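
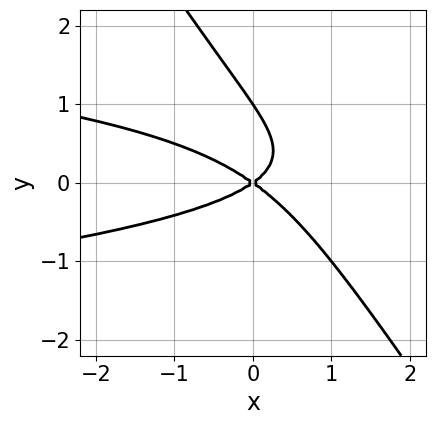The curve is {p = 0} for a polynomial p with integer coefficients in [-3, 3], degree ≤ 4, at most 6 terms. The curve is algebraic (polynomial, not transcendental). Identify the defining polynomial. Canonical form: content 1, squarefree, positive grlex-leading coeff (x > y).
3*x*y^2 + 2*y^3 + x^2 - 2*y^2

1. Degree: no degree-2 curve has this shape, so deg p = 3.
2. From the axis intercepts and sections: the y-axis gridline crossings are at y ∈ {0, 1}; one x-axis crossing is at x = 0.
3. The integer polynomial consistent with all of this is the stated p.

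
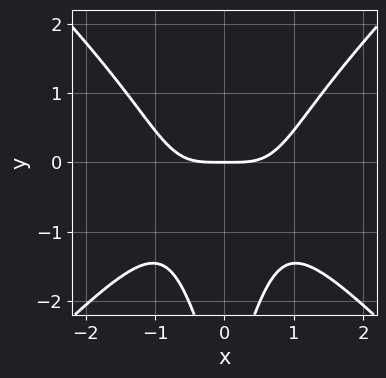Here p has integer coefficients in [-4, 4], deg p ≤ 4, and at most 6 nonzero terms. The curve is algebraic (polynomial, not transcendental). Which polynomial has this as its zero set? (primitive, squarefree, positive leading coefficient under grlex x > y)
(a) Degree: a generic line meets the curve in up to 4 points, so deg p = 4.
(b) Symmetries: mirror symmetry x ↦ −x ⇒ only even powers of x.
(c) Reading off the gridlines: it meets the y-axis at y = 0 (among the integer gridlines); it crosses the x-axis at the gridline x = 0.
(d) Together with the visible shape, these determine p as stated.

2*x^4 - 2*x^2*y^2 - y^2 - 3*y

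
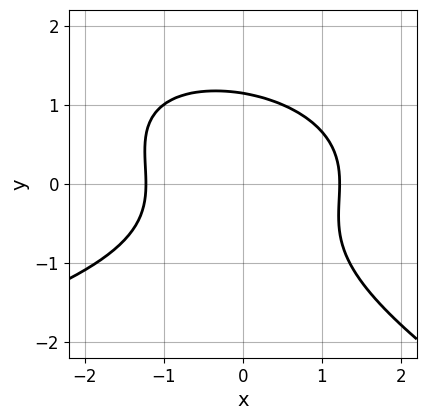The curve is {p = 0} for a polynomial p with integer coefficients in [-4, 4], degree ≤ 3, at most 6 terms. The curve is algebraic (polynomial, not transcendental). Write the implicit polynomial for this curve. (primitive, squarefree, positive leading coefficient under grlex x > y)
x*y^2 + 2*y^3 + 2*x^2 - 3

(a) deg p = 3. The shape is more complex than any degree-2 curve.
(b) Matching integer coefficients to the picture gives p.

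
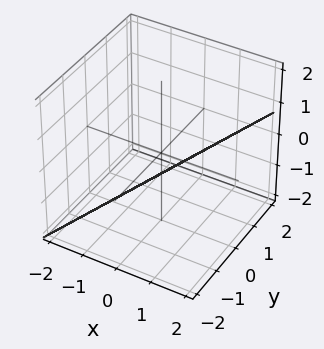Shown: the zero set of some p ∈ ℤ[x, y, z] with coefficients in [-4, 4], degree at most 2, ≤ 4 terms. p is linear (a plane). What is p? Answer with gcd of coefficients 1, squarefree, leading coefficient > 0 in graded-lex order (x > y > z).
First, deg p = 1.
Next, from the axis intercepts and sections: it meets the y-axis at y = -2 (among the integer gridlines).
Finally, fitting integer coefficients to these (and the overall shape) gives p.

3*x - y - 3*z - 2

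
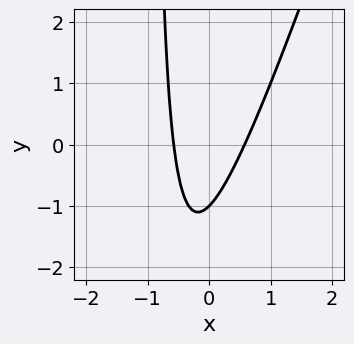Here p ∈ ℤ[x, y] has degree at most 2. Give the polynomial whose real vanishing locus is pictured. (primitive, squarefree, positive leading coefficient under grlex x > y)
1. deg p = 2. A generic line meets the curve in up to 2 points.
2. From the visible intercepts: it meets the y-axis at y = -1 (among the integer gridlines).
3. Together with the visible shape, these determine p as stated.

3*x^2 - x*y - y - 1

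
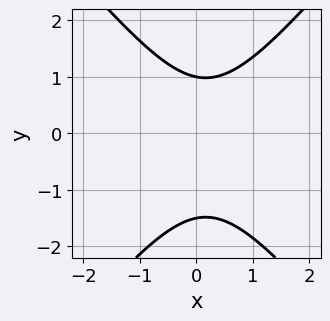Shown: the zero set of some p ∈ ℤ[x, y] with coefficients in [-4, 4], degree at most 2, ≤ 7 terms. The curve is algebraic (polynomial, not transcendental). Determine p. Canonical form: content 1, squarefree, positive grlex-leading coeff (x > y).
1. deg p = 2. The shape is more complex than any degree-1 curve.
2. Observable constraints: one y-axis crossing is at y = 1; no x-intercept at any integer in the box.
3. Solving for integer coefficients yields p as stated.

3*x^2 - 2*y^2 - x - y + 3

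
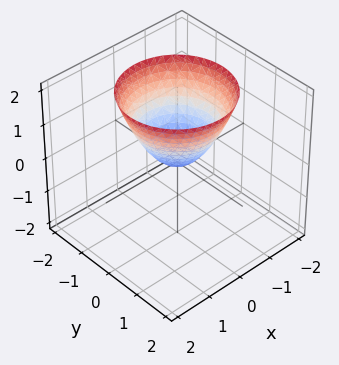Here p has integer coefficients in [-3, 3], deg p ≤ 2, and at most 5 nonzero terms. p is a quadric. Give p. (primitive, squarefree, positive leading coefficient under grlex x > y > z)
Degree: a paraboloid; a quadric, so deg p = 2.
Symmetry: the surface is invariant under rotation about z: p = q(x² + y², z).
Reading off the gridlines: it meets the y-axis at y = 0 (among the integer gridlines); one x-axis crossing is at x = 0.
Solving for integer coefficients yields p as stated.

x^2 + y^2 - z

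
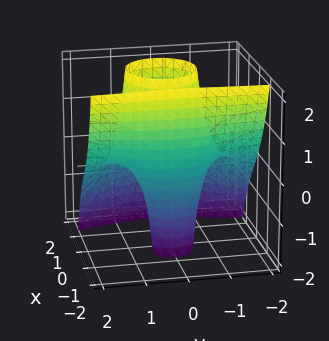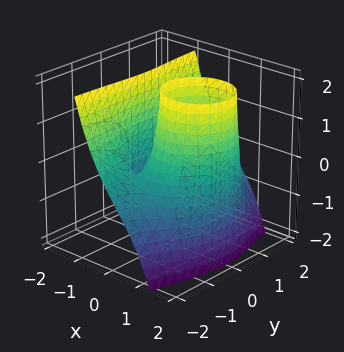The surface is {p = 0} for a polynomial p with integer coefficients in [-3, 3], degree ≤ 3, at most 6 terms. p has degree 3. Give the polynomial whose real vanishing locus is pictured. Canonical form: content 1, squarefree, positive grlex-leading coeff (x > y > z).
First, the degree is 3 — a generic line meets the surface in up to 3 points.
Then, checking where it meets the axes: every point of the y-axis in the box is on the surface; the visible z-axis segment lies entirely on the surface.
Finally, together with the visible shape, these determine p as stated.

2*x^3 + 2*x*y^2 + y^2*z - 2*x^2 - 3*x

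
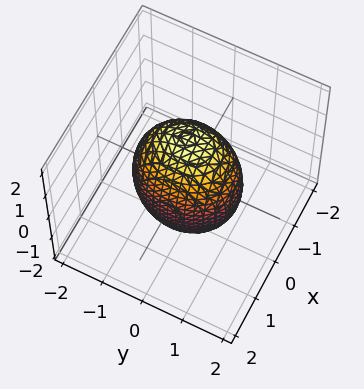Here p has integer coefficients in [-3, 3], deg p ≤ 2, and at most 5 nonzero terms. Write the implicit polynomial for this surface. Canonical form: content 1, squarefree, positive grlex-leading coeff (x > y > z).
1. Degree: bounded and convex; a quadric, so deg p = 2.
2. Symmetries: it's symmetric under y → −y, forcing even powers of y; it's symmetric under x → −x, forcing even powers of x; mirror symmetry z ↦ −z ⇒ only even powers of z.
3. Against the integer gridlines: the x-axis gridline crossings are at x ∈ {-1, 1}.
4. The integer polynomial consistent with all of this is the stated p.

3*x^2 + 2*y^2 + z^2 - 3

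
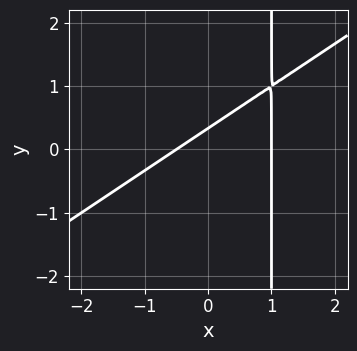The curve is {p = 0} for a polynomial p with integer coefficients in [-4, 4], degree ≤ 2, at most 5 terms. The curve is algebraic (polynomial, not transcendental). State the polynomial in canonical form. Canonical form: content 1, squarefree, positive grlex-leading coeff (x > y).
2*x^2 - 3*x*y - x + 3*y - 1

(a) deg p = 2. A generic line meets the curve in up to 2 points.
(b) From the axis intercepts and sections: it crosses the x-axis at the gridline x = 1.
(c) Fitting integer coefficients to these (and the overall shape) gives p.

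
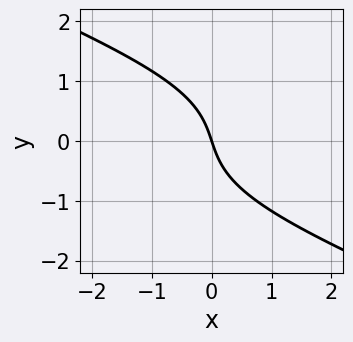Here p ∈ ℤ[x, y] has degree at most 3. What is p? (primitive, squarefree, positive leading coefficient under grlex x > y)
x*y^2 + 2*y^3 + 3*x + y

(a) The degree is 3 — the shape is more complex than any degree-2 curve.
(b) Checking where it meets the axes: it meets the x-axis at x = 0 (among the integer gridlines); it crosses the y-axis at the gridline y = 0.
(c) Solving for integer coefficients yields p as stated.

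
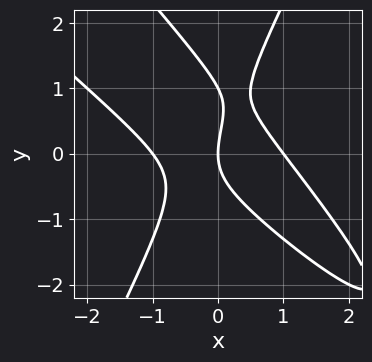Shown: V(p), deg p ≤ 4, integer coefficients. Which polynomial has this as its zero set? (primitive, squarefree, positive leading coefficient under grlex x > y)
deg p = 3.
Against the integer gridlines: among the integer gridlines, it crosses the y-axis at y ∈ {0, 1}; among the integer gridlines, it crosses the x-axis at x ∈ {-1, 0, 1}.
Together with the visible shape, these determine p as stated.

2*x^3 + 3*x^2*y - y^3 + y^2 - 2*x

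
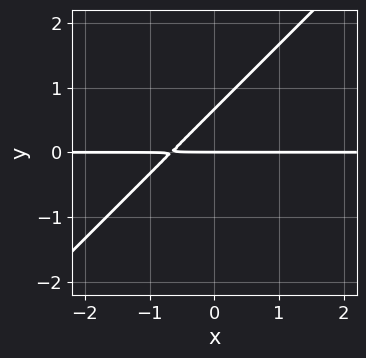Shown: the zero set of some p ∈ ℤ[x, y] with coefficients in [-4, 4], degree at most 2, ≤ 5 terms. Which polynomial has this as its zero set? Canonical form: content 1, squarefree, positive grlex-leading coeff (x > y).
3*x*y - 3*y^2 + 2*y

deg p = 2.
Checking where it meets the axes: the visible x-axis segment lies entirely on the curve; one y-axis crossing is at y = 0.
The integer polynomial consistent with all of this is the stated p.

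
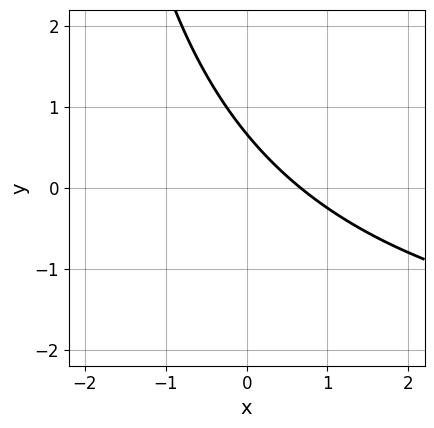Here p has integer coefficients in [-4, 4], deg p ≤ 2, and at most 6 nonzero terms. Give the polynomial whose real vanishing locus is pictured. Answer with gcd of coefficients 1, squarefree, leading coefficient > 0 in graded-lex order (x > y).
x*y + 3*x + 3*y - 2

First, the degree is 2 — a generic line meets the curve in up to 2 points.
Finally, the integer polynomial consistent with all of this is the stated p.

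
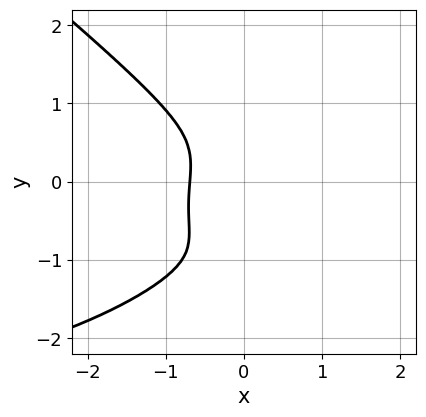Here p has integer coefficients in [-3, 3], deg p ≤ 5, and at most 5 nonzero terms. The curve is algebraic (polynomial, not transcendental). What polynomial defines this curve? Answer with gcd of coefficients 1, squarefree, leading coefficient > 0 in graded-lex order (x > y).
First, degree: a generic line meets the curve in up to 4 points, so deg p = 4.
Then, from the visible intercepts: it misses every integer gridline on the y-axis.
Finally, the integer polynomial consistent with all of this is the stated p.

x^3*y + 2*y^4 + 3*x^3 + 2*y^3 + 1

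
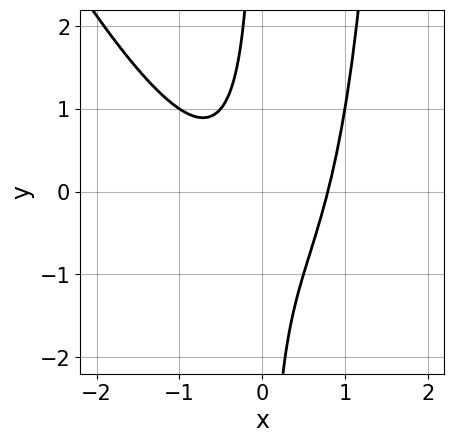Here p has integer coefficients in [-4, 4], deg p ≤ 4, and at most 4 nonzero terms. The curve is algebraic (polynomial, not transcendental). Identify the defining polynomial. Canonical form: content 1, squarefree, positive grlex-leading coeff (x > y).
First, deg p = 3. The shape is more complex than any degree-2 curve.
Next, observable constraints: it misses every integer gridline on the y-axis.
Finally, matching integer coefficients to the picture gives p.

2*x^3 + x^2*y - 2*x*y - 1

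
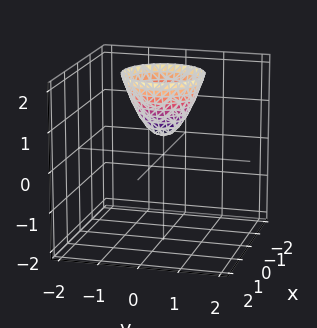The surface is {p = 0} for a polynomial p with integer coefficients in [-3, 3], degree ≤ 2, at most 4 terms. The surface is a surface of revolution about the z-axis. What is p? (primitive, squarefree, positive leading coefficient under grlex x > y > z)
3*x^2 + 3*y^2 - 2*z + 1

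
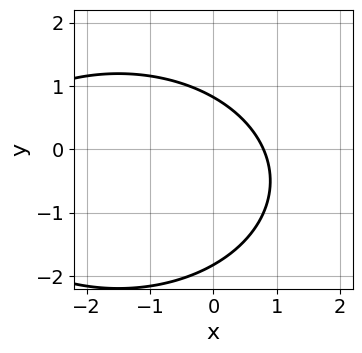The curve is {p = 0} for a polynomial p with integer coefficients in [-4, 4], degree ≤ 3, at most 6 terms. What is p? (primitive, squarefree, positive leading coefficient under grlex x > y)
x^2 + 2*y^2 + 3*x + 2*y - 3

The degree is 2 — a generic line meets the curve in up to 2 points.
Matching integer coefficients to the picture gives p.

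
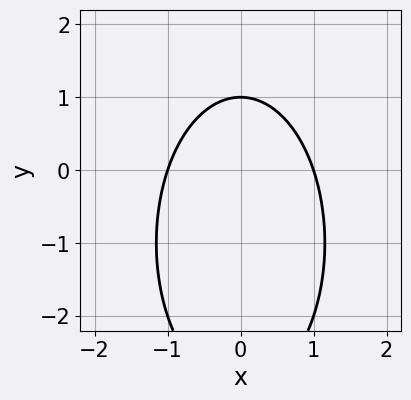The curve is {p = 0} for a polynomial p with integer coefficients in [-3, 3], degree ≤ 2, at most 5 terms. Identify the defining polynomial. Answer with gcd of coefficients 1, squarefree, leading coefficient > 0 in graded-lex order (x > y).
1. Degree: the shape is more complex than any degree-1 curve, so deg p = 2.
2. Symmetries: it's symmetric under x → −x, forcing even powers of x.
3. Reading off the gridlines: it crosses the y-axis at the gridline y = 1; the x-axis gridline crossings are at x ∈ {-1, 1}.
4. Solving for integer coefficients yields p as stated.

3*x^2 + y^2 + 2*y - 3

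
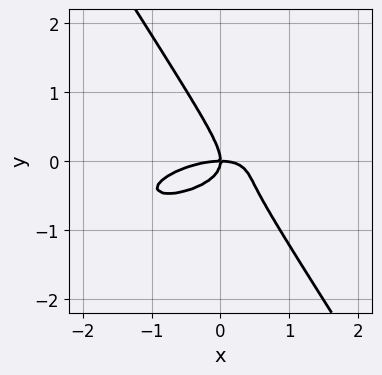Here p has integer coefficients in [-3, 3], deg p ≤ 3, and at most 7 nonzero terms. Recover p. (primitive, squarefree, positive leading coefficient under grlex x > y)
Degree: no degree-2 curve has this shape, so deg p = 3.
From the axis intercepts and sections: one x-axis crossing is at x = 0; it meets the y-axis at y = 0 (among the integer gridlines).
Solving for integer coefficients yields p as stated.

x^3 - 2*x^2*y + 3*x*y^2 + 3*y^3 + 2*x*y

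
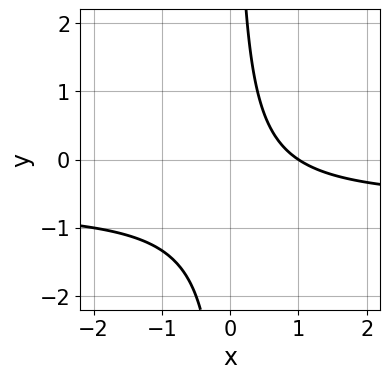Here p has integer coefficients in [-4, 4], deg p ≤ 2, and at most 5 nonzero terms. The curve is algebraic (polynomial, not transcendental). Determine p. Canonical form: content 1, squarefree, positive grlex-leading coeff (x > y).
3*x*y + 2*x - 2

1. Degree: a generic line meets the curve in up to 2 points, so deg p = 2.
2. Against the integer gridlines: it misses every integer gridline on the y-axis; it meets the x-axis at x = 1 (among the integer gridlines).
3. Assembling these constraints gives the stated polynomial.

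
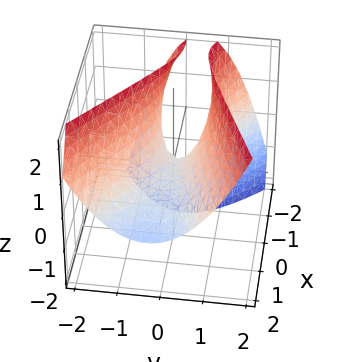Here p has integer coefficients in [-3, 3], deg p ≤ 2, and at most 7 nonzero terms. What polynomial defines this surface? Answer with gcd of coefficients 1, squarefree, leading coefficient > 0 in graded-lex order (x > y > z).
1. Degree: the shape is more complex than any degree-1 surface, so deg p = 2.
2. Observable constraints: it crosses the x-axis at the gridline x = 0; it crosses the y-axis at the gridline y = 0; one z-axis crossing is at z = 0.
3. The integer polynomial consistent with all of this is the stated p.

x^2 - x*y + 2*x*z - 3*y^2 + 2*z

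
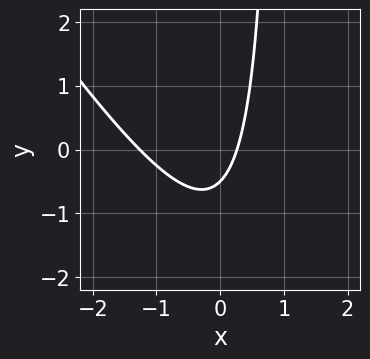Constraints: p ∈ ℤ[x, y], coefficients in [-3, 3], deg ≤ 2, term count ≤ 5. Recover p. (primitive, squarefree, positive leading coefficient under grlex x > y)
First, degree: the shape is more complex than any degree-1 curve, so deg p = 2.
Finally, putting this together gives p.

3*x^2 + 2*x*y + 3*x - 2*y - 1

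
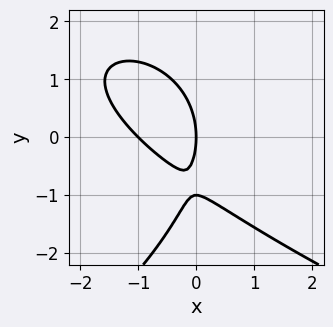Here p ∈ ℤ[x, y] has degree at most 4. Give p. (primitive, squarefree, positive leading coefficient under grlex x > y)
1. deg p = 3. A generic line meets the curve in up to 3 points.
2. Against the integer gridlines: the y-axis gridline crossings are at y ∈ {-1, 0}; the x-axis gridline crossings are at x ∈ {-1, 0}.
3. Assembling these constraints gives the stated polynomial.

y^3 + 3*x^2 + 3*x*y + y^2 + 3*x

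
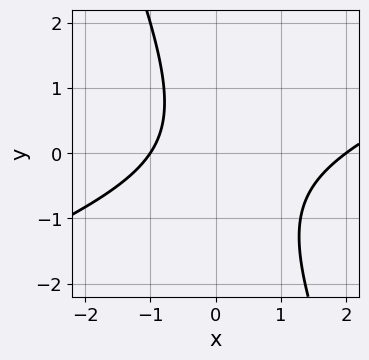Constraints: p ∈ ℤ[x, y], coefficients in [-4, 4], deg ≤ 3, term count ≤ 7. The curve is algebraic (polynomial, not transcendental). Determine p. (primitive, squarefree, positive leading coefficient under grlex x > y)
x^2 - 2*x*y - y^2 - x - 2

(a) The degree is 2 — no degree-1 curve has this shape.
(b) Against the integer gridlines: no y-intercept at any integer in the box; the x-axis gridline crossings are at x ∈ {-1, 2}.
(c) Assembling these constraints gives the stated polynomial.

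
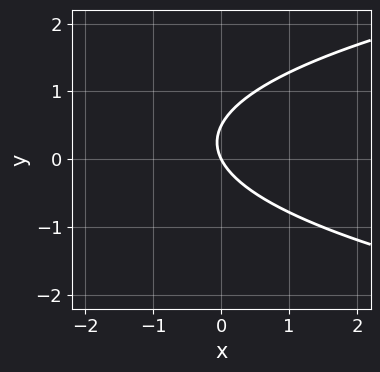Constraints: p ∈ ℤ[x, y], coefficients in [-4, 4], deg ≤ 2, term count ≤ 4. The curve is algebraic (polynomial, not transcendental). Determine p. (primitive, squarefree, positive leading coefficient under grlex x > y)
(a) The degree is 2 — the shape is more complex than any degree-1 curve.
(b) Against the integer gridlines: one x-axis crossing is at x = 0; one y-axis crossing is at y = 0.
(c) Putting this together gives p.

2*y^2 - 2*x - y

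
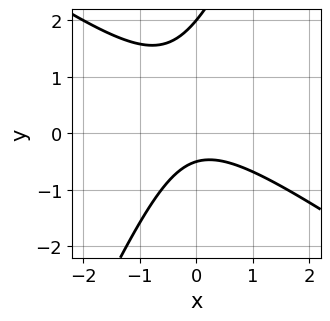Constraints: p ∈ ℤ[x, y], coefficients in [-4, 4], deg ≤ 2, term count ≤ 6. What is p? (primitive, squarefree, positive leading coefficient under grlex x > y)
1. Degree: the shape is more complex than any degree-1 curve, so deg p = 2.
2. Checking where it meets the axes: it crosses the y-axis at the gridline y = 2; no x-intercept at any integer in the box.
3. Putting this together gives p.

3*x^2 + 3*x*y - 2*y^2 + 3*y + 2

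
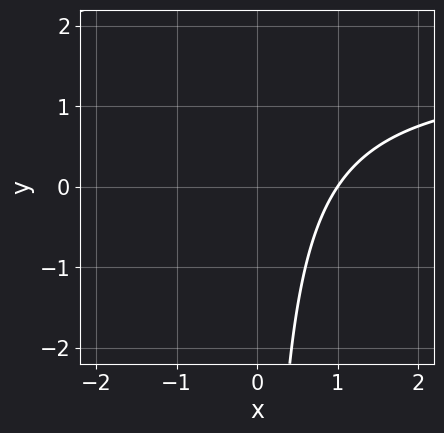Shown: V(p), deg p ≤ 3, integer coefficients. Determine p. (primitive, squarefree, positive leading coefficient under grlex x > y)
1. The degree is 2 — no degree-1 curve has this shape.
2. From the visible intercepts: the curve avoids every integer y-axis point in the box; it crosses the x-axis at the gridline x = 1.
3. These observations pin down the coefficients.

2*x*y - 3*x + 3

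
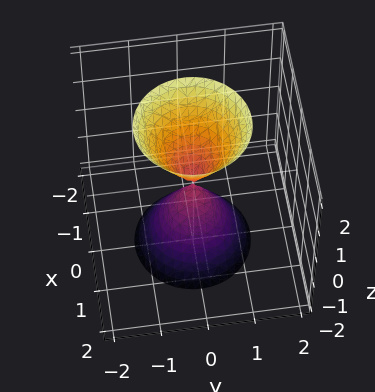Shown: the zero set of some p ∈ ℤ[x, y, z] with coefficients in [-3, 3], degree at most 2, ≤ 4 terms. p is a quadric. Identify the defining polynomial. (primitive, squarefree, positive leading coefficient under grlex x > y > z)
3*x^2 + 3*y^2 - z^2

(a) I count 2 distinct pieces. Treating them together as one polynomial.
(b) deg p = 2. A double cone through the origin; a quadric.
(c) Symmetries: mirror symmetry z ↦ −z ⇒ only even powers of z; every cross-section ⟂ z is a circle, so x, y appear only via x² + y².
(d) From the axis intercepts and sections: it meets the x-axis at x = 0 (among the integer gridlines); it crosses the y-axis at the gridline y = 0; a circular section at z = -2 has radius between 1 and 2; it meets the z-axis at z = 0 (among the integer gridlines).
(e) Putting this together gives p.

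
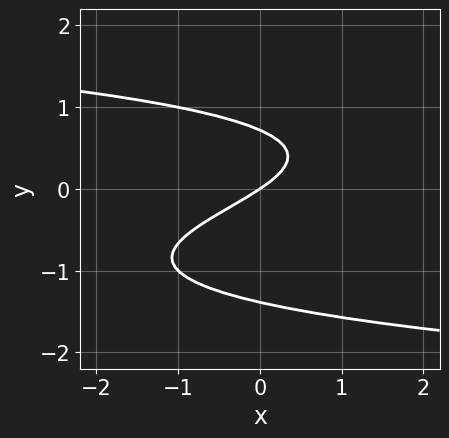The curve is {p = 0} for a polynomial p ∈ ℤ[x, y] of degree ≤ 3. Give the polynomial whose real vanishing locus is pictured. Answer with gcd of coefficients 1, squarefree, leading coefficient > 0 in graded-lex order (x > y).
First, degree: the shape is more complex than any degree-2 curve, so deg p = 3.
Then, checking where it meets the axes: one x-axis crossing is at x = 0; it meets the y-axis at y = 0 (among the integer gridlines).
Finally, matching integer coefficients to the picture gives p.

3*y^3 + 2*y^2 + 2*x - 3*y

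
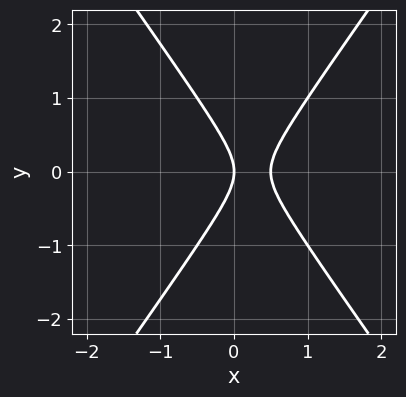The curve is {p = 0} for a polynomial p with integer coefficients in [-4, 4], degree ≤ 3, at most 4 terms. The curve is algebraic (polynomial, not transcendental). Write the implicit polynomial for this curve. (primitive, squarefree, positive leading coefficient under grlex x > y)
2*x^2 - y^2 - x

The degree is 2 — no degree-1 curve has this shape.
Symmetries: the y ↦ −y reflection is a symmetry, so y appears only in even powers.
Observable constraints: one y-axis crossing is at y = 0; it meets the x-axis at x = 0 (among the integer gridlines).
Solving for integer coefficients yields p as stated.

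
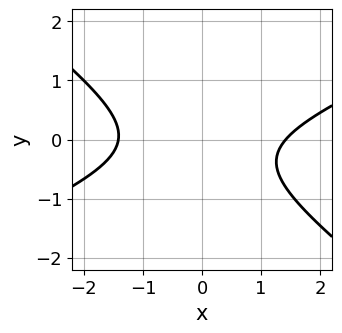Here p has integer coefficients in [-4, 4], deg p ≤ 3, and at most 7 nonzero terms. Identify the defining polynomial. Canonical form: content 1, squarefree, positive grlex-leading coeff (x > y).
1. Degree: no degree-1 curve has this shape, so deg p = 2.
2. From the axis intercepts and sections: it misses every integer gridline on the y-axis.
3. Assembling these constraints gives the stated polynomial.

x^2 - x*y - 3*y^2 - y - 2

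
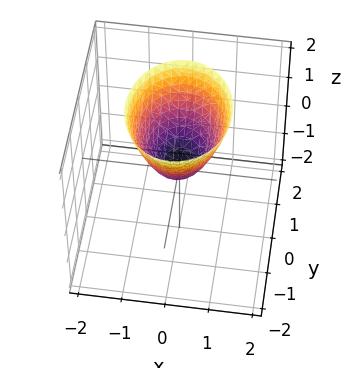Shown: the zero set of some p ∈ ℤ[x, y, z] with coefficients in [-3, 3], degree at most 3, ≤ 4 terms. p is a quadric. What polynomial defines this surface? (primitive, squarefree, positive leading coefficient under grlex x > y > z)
3*x^2 + 2*y^2 - 2*z

1. Degree: a single bowl opening along one axis; a quadric, so deg p = 2.
2. Symmetries: the y ↦ −y reflection is a symmetry, so y appears only in even powers; mirror symmetry x ↦ −x ⇒ only even powers of x.
3. Checking where it meets the axes: it meets the z-axis at z = 0 (among the integer gridlines); one x-axis crossing is at x = 0; one y-axis crossing is at y = 0.
4. These observations pin down the coefficients.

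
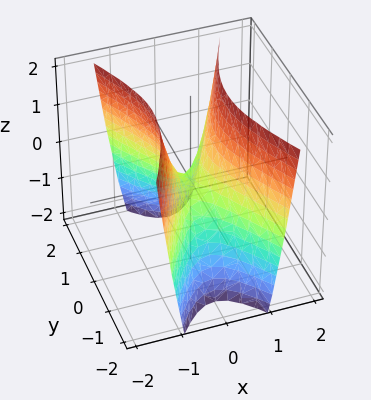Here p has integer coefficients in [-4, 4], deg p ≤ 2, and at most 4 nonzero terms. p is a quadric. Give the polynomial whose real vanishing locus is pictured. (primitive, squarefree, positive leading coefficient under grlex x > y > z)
Degree: a hyperbolic paraboloid; a quadric, so deg p = 2.
Symmetries: the x ↦ −x reflection is a symmetry, so x appears only in even powers; mirror symmetry y ↦ −y ⇒ only even powers of y.
Against the integer gridlines: it crosses the z-axis at the gridline z = 0; it crosses the x-axis at the gridline x = 0; it crosses the y-axis at the gridline y = 0.
Solving for integer coefficients yields p as stated.

3*x^2 - y^2 - z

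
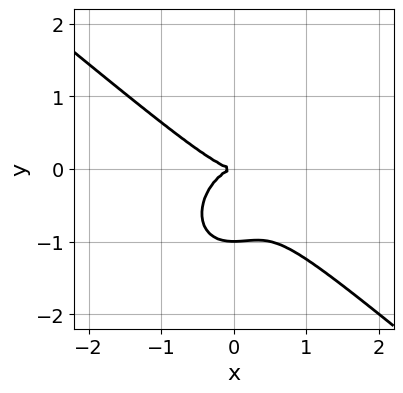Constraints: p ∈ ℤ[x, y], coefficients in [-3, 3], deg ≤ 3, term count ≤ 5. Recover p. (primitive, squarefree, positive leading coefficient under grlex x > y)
1. Degree: no degree-2 curve has this shape, so deg p = 3.
2. Reading off the gridlines: it crosses the x-axis at the gridline x = 0; the y-axis gridline crossings are at y ∈ {-1, 0}.
3. Fitting integer coefficients to these (and the overall shape) gives p.

2*x^3 + x^2*y + 2*y^3 + 2*y^2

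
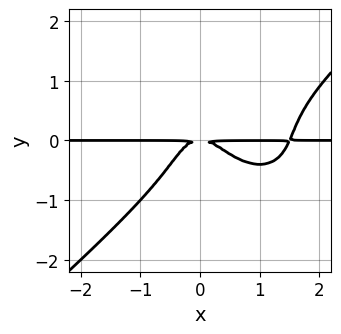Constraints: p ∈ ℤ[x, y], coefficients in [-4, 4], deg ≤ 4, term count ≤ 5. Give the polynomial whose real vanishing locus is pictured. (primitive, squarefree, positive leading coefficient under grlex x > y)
1. Degree: the shape is more complex than any degree-3 curve, so deg p = 4.
2. From the axis intercepts and sections: every point of the x-axis in the box is on the curve.
3. Together with the visible shape, these determine p as stated.

2*x^3*y - 3*y^4 - 3*x^2*y - 2*y^2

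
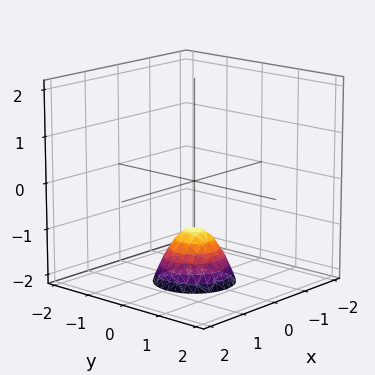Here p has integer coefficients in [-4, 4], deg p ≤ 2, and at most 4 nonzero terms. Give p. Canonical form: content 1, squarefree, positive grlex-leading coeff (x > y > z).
(a) deg p = 2. A generic line meets the surface in up to 2 points.
(b) Symmetry: the z-axis is an axis of rotation, so x and y enter only as x² + y².
(c) Against the integer gridlines: no y-intercept at any integer in the box; it crosses the z-axis at the gridline z = -1.
(d) Fitting integer coefficients to these (and the overall shape) gives p.

3*x^2 + 3*y^2 + 2*z + 2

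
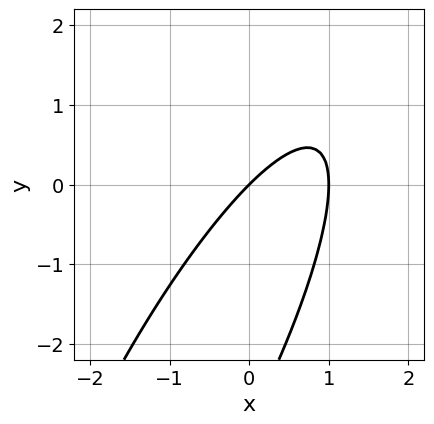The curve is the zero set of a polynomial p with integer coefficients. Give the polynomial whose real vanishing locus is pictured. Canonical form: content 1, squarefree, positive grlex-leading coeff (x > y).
1. Degree: no degree-1 curve has this shape, so deg p = 2.
2. From the visible intercepts: among the integer gridlines, it crosses the x-axis at x ∈ {0, 1}; one y-axis crossing is at y = 0.
3. Putting this together gives p.

3*x^2 - 3*x*y + y^2 - 3*x + 3*y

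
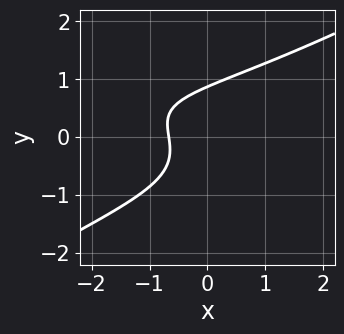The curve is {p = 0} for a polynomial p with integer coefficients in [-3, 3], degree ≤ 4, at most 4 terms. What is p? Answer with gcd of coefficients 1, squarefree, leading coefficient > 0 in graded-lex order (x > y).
x^2*y - 3*y^3 + 3*x + 2

(a) Degree: a generic line meets the curve in up to 3 points, so deg p = 3.
(b) Solving for integer coefficients yields p as stated.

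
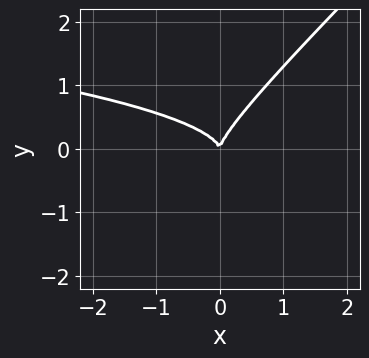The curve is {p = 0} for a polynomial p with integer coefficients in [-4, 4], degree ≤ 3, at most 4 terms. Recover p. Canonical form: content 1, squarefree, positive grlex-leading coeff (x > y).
deg p = 3. The shape is more complex than any degree-2 curve.
Reading off the gridlines: it meets the y-axis at y = 0 (among the integer gridlines); it crosses the x-axis at the gridline x = 0.
The integer polynomial consistent with all of this is the stated p.

2*x*y^2 - 2*y^3 + x^2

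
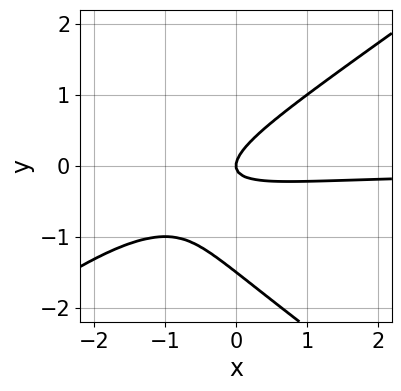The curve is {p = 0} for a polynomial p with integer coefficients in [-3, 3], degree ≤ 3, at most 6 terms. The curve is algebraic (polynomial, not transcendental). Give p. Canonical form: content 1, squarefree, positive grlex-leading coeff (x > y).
x^2*y - 2*y^3 + 3*x*y - 3*y^2 + x

1. deg p = 3. The shape is more complex than any degree-2 curve.
2. Observable constraints: it meets the y-axis at y = 0 (among the integer gridlines); one x-axis crossing is at x = 0.
3. Solving for integer coefficients yields p as stated.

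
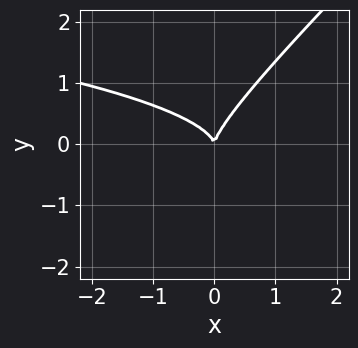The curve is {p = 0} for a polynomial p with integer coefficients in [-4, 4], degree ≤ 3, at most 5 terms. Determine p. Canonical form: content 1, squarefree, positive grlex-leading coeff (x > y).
(a) The degree is 3 — no degree-2 curve has this shape.
(b) Checking where it meets the axes: it meets the y-axis at y = 0 (among the integer gridlines); one x-axis crossing is at x = 0.
(c) Matching integer coefficients to the picture gives p.

3*x*y^2 - 3*y^3 + 2*x^2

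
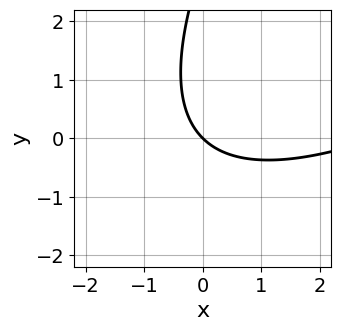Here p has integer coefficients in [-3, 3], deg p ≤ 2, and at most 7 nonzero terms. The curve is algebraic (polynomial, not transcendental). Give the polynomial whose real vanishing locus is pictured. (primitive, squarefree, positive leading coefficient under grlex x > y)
Degree: no degree-1 curve has this shape, so deg p = 2.
Observable constraints: one x-axis crossing is at x = 0; one y-axis crossing is at y = 0.
Putting this together gives p.

x^2 - 2*x*y + y^2 - 3*x - 3*y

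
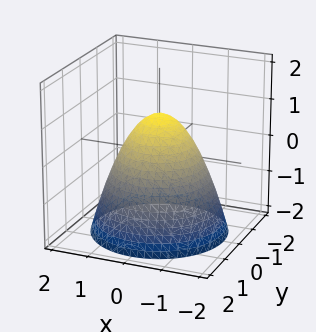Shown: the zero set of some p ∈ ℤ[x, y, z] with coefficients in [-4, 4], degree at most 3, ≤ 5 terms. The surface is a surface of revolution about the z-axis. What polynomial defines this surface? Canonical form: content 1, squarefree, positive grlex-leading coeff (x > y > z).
First, the degree is 2 — the shape is more complex than any degree-1 surface.
Next, symmetries: rotational symmetry about the z-axis ⇒ p depends on x, y only through x² + y².
Then, checking where it meets the axes: one z-axis crossing is at z = 1; the y-axis gridline crossings are at y ∈ {-1, 1}; a circular section at z = 0 has radius exactly 1; among the integer gridlines, it crosses the x-axis at x ∈ {-1, 1}.
Finally, matching integer coefficients to the picture gives p.

x^2 + y^2 + z - 1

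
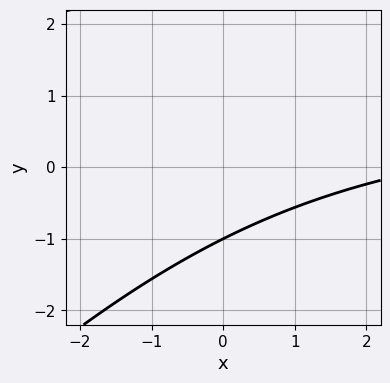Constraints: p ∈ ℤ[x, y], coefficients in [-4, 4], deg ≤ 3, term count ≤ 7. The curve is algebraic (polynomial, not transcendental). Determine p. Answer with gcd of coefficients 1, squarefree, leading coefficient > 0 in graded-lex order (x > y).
x*y - y^2 - x + 2*y + 3

1. deg p = 2. The shape is more complex than any degree-1 curve.
2. Against the integer gridlines: it meets the y-axis at y = -1 (among the integer gridlines); it misses every integer gridline on the x-axis.
3. These observations pin down the coefficients.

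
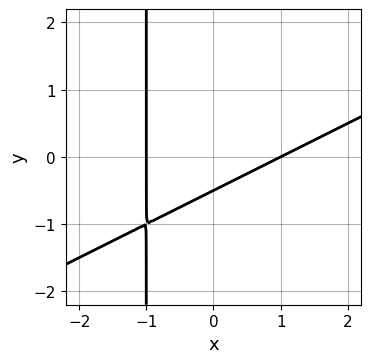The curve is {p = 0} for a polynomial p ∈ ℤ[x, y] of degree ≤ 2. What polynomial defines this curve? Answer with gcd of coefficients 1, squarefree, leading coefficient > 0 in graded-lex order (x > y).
x^2 - 2*x*y - 2*y - 1

(a) Degree: a generic line meets the curve in up to 2 points, so deg p = 2.
(b) Against the integer gridlines: among the integer gridlines, it crosses the x-axis at x ∈ {-1, 1}.
(c) Matching integer coefficients to the picture gives p.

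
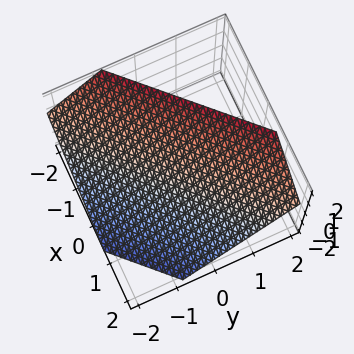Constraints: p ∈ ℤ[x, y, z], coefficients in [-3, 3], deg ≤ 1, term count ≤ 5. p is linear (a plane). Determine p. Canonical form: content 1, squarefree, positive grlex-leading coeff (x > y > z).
(a) Degree: the surface is flat (a plane), so deg p = 1.
(b) Matching integer coefficients to the picture gives p.

3*x - 3*y + 3*z - 2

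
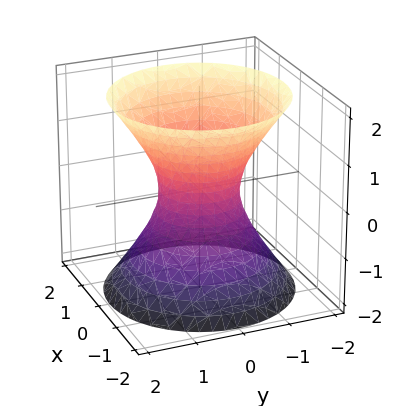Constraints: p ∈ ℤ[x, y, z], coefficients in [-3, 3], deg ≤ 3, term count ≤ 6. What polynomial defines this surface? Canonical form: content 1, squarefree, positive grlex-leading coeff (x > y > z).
First, deg p = 2.
Then, symmetries: it's symmetric under z → −z, forcing even powers of z; the surface is invariant under rotation about z: p = q(x² + y², z).
Then, checking where it meets the axes: the surface avoids every integer z-axis point in the box; a circular section at z = 2 has radius between 1 and 2.
Finally, assembling these constraints gives the stated polynomial.

3*x^2 + 3*y^2 - 2*z^2 - 2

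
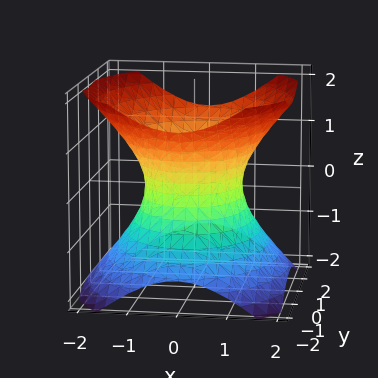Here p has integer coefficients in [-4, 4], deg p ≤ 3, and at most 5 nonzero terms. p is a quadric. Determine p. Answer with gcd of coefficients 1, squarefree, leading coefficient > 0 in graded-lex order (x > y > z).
3*x^2 + 2*y^2 - 3*z^2 - 3

First, deg p = 2. An hourglass — one-sheet hyperboloid; a quadric.
Next, symmetries: mirror symmetry z ↦ −z ⇒ only even powers of z; the y ↦ −y reflection is a symmetry, so y appears only in even powers; mirror symmetry x ↦ −x ⇒ only even powers of x.
Then, against the integer gridlines: it misses every integer gridline on the z-axis; among the integer gridlines, it crosses the x-axis at x ∈ {-1, 1}.
Finally, these observations pin down the coefficients.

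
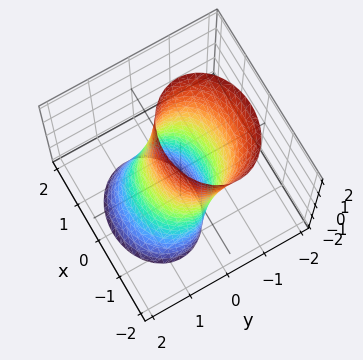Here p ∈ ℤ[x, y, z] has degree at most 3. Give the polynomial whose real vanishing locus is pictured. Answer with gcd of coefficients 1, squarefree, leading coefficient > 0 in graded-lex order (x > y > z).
2*x^2 + 3*y^2 + 2*y*z - 2

First, the degree is 2 — a generic line meets the surface in up to 2 points.
Then, from the visible intercepts: no z-intercept at any integer in the box; the x-axis gridline crossings are at x ∈ {-1, 1}.
Finally, fitting integer coefficients to these (and the overall shape) gives p.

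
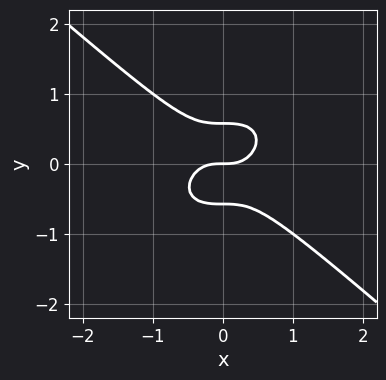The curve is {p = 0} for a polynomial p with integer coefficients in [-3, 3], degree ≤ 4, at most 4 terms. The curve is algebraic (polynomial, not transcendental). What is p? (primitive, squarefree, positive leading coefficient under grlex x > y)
deg p = 3. The shape is more complex than any degree-2 curve.
Observable constraints: it crosses the x-axis at the gridline x = 0; it meets the y-axis at y = 0 (among the integer gridlines).
Together with the visible shape, these determine p as stated.

2*x^3 + 3*y^3 - y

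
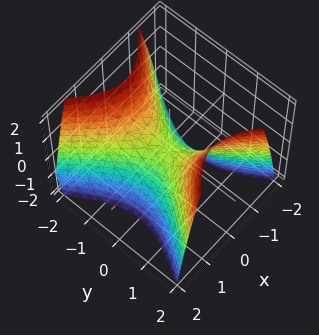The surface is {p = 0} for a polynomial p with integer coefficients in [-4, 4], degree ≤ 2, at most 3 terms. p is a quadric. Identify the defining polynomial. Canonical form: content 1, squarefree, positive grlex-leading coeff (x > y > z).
1. deg p = 2. A saddle surface; a quadric.
2. Symmetries: the x ↦ −x reflection is a symmetry, so x appears only in even powers; the y ↦ −y reflection is a symmetry, so y appears only in even powers.
3. Checking where it meets the axes: one x-axis crossing is at x = 0; it crosses the y-axis at the gridline y = 0.
4. These observations pin down the coefficients.

3*x^2 - 2*y^2 + 2*z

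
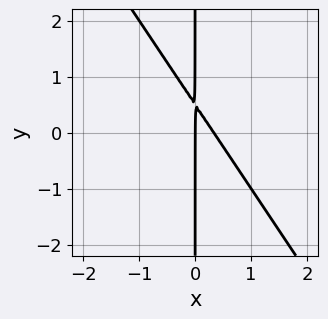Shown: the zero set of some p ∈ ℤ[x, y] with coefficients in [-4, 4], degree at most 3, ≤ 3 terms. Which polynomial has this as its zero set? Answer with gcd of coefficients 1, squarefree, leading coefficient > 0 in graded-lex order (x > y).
First, the degree is 2 — the shape is more complex than any degree-1 curve.
Then, observable constraints: every point of the y-axis in the box is on the curve; one x-axis crossing is at x = 0.
Finally, putting this together gives p.

3*x^2 + 2*x*y - x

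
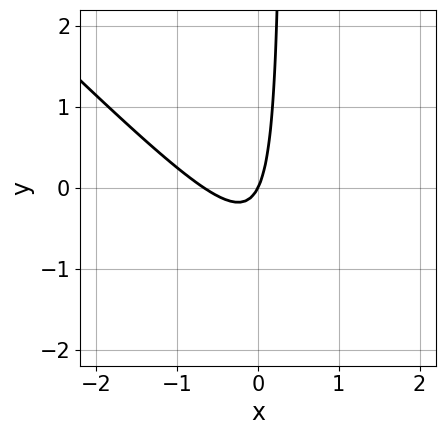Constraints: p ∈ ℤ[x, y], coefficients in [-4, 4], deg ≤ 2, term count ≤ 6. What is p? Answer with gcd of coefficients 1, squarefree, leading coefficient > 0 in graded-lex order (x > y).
3*x^2 + 3*x*y + 2*x - y

deg p = 2. The shape is more complex than any degree-1 curve.
From the axis intercepts and sections: it crosses the y-axis at the gridline y = 0; it crosses the x-axis at the gridline x = 0.
Assembling these constraints gives the stated polynomial.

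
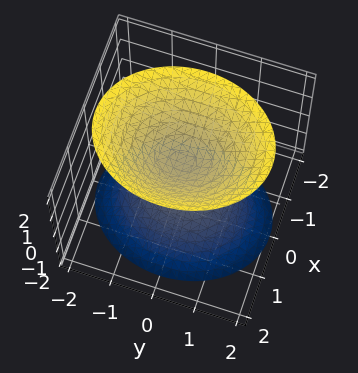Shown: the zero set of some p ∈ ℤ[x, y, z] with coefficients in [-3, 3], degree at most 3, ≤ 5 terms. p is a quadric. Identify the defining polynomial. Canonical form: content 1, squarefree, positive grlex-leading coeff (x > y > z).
The picture has 2 separate pieces.
Degree: two separate bowl-shaped sheets opening away from each other; a quadric, so deg p = 2.
Symmetries: the x ↦ −x reflection is a symmetry, so x appears only in even powers; the y ↦ −y reflection is a symmetry, so y appears only in even powers; mirror symmetry z ↦ −z ⇒ only even powers of z.
From the visible intercepts: it misses every integer gridline on the x-axis; it misses every integer gridline on the y-axis.
Putting this together gives p.

3*x^2 + 2*y^2 - 2*z^2 + 1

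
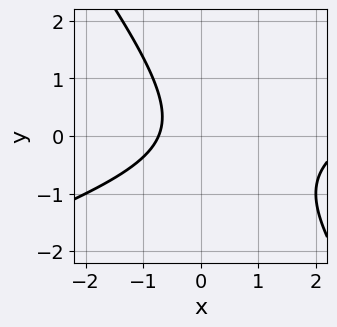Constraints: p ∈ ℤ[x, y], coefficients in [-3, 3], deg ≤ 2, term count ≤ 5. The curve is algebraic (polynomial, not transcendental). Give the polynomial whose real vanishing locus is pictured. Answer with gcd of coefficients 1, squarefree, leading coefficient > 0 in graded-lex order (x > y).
1. deg p = 2.
2. Checking where it meets the axes: it misses every integer gridline on the y-axis.
3. Fitting integer coefficients to these (and the overall shape) gives p.

x^2 - 2*x*y - 2*y^2 - 2*x - 2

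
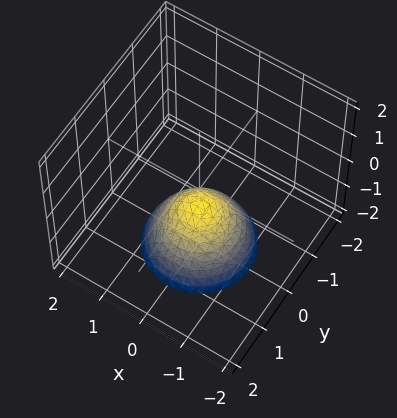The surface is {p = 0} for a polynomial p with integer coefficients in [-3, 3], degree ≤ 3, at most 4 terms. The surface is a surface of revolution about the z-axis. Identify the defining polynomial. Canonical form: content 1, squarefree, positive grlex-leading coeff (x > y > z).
3*x^2 + 3*y^2 + 3*z + 2

1. Degree: a generic line meets the surface in up to 2 points, so deg p = 2.
2. Symmetries: every cross-section ⟂ z is a circle, so x, y appear only via x² + y².
3. From the visible intercepts: no x-intercept at any integer in the box; it misses every integer gridline on the y-axis.
4. Together with the visible shape, these determine p as stated.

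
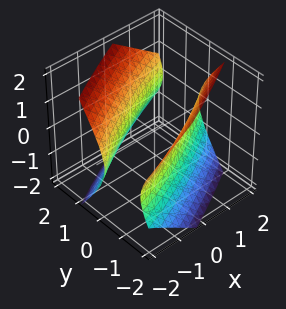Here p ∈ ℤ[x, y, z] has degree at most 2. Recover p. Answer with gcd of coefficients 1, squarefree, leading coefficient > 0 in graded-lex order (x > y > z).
(a) I count 2 distinct pieces. They look like related sheets of one shape, so recover p as a whole.
(b) The degree is 2 — no degree-1 surface has this shape.
(c) Reading off the gridlines: the surface avoids every integer z-axis point in the box; among the integer gridlines, it crosses the y-axis at y ∈ {-1, 1}.
(d) Matching integer coefficients to the picture gives p.

x^2 - 3*x*y + 3*y^2 - 2*z^2 - 3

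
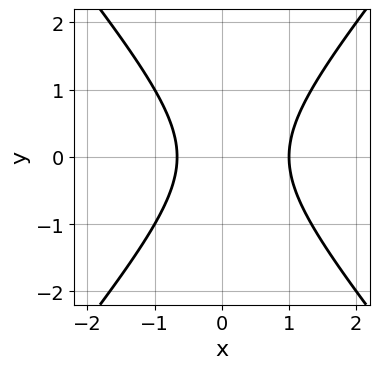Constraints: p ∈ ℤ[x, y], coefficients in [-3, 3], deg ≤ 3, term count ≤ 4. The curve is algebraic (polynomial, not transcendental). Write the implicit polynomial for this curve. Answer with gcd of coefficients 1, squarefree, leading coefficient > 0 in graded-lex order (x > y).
1. The degree is 2 — the shape is more complex than any degree-1 curve.
2. Symmetries: it's symmetric under y → −y, forcing even powers of y.
3. Observable constraints: it meets the x-axis at x = 1 (among the integer gridlines); no y-intercept at any integer in the box.
4. Solving for integer coefficients yields p as stated.

3*x^2 - 2*y^2 - x - 2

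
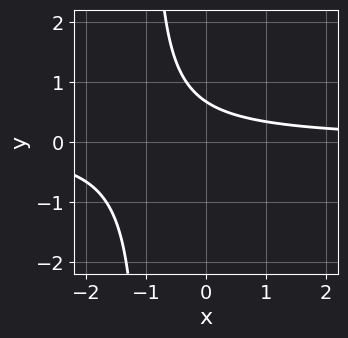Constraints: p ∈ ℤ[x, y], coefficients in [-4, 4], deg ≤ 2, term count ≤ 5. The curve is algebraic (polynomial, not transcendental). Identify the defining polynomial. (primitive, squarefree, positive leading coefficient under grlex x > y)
1. Degree: no degree-1 curve has this shape, so deg p = 2.
2. Checking where it meets the axes: the curve avoids every integer x-axis point in the box.
3. Together with the visible shape, these determine p as stated.

3*x*y + 3*y - 2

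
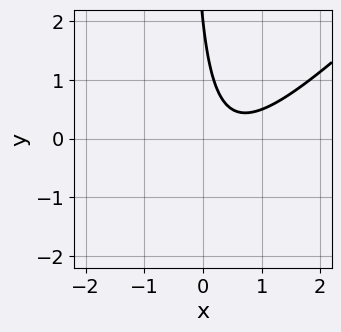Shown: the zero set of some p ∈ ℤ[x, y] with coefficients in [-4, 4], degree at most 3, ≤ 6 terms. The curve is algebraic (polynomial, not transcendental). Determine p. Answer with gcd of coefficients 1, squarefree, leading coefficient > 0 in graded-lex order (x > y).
3*x^2 - 3*x*y - 3*x - y + 2

(a) The degree is 2 — a generic line meets the curve in up to 2 points.
(b) Against the integer gridlines: the curve avoids every integer x-axis point in the box; it meets the y-axis at y = 2 (among the integer gridlines).
(c) These observations pin down the coefficients.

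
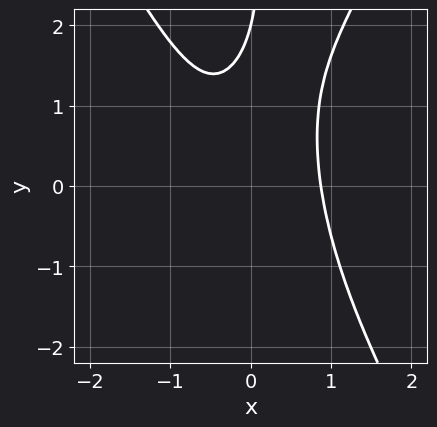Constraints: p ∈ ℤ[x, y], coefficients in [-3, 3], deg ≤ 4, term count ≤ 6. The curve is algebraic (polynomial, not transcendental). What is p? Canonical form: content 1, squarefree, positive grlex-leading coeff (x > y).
3*x^3 - x*y^2 + y - 2

(a) The degree is 3 — the shape is more complex than any degree-2 curve.
(b) Reading off the gridlines: one y-axis crossing is at y = 2.
(c) Assembling these constraints gives the stated polynomial.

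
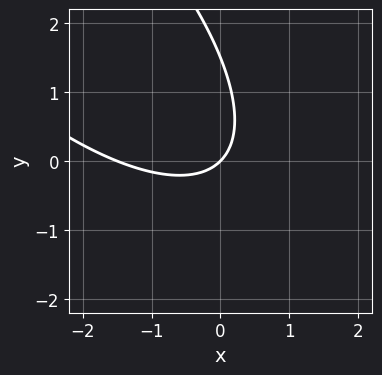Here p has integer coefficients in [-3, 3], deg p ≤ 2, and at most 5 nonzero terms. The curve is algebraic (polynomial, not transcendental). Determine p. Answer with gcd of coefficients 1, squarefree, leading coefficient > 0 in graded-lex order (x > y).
First, the degree is 2 — a generic line meets the curve in up to 2 points.
Next, from the axis intercepts and sections: it crosses the x-axis at the gridline x = 0; it crosses the y-axis at the gridline y = 0.
Finally, together with the visible shape, these determine p as stated.

2*x^2 + 3*x*y + 2*y^2 + 3*x - 3*y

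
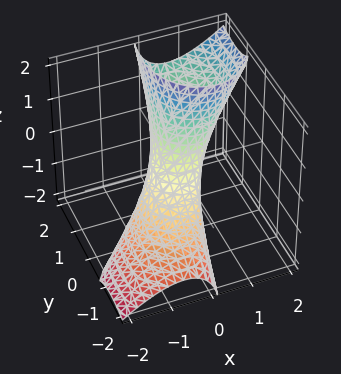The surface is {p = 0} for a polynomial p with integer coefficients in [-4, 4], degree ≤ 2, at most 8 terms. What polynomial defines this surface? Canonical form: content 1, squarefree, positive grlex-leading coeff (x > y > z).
3*x^2 - 3*x*z + 2*y^2 - 3*y*z + z^2 - 1

(a) The degree is 2 — the shape is more complex than any degree-1 surface.
(b) Observable constraints: the z-axis gridline crossings are at z ∈ {-1, 1}.
(c) The integer polynomial consistent with all of this is the stated p.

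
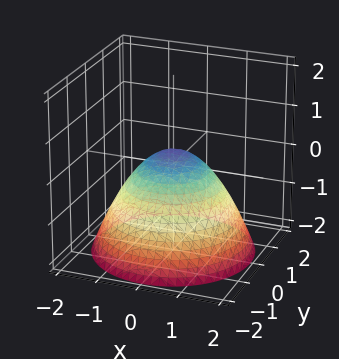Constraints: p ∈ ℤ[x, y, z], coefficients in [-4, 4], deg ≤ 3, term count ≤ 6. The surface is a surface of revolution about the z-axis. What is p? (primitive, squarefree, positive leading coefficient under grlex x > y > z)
First, the degree is 2 — the shape is more complex than any degree-1 surface.
Then, by symmetry, the z-axis is an axis of rotation, so x and y enter only as x² + y².
Then, against the integer gridlines: a circular section at z = 0 has radius between 0 and 1.
Finally, fitting integer coefficients to these (and the overall shape) gives p.

2*x^2 + 2*y^2 + 3*z - 1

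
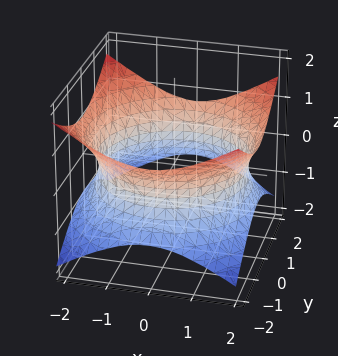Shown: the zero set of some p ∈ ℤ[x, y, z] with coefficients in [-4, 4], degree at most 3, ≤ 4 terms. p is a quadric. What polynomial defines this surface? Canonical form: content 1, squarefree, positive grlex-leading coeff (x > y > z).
x^2 + y^2 - 2*z^2 - 3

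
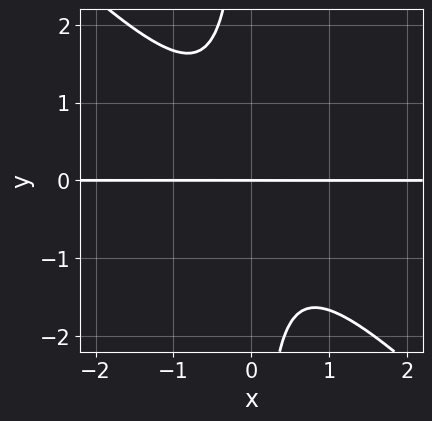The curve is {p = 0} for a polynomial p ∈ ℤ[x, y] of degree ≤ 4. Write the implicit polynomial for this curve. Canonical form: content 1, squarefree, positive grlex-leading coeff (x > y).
3*x^2*y + 3*x*y^2 + 2*y

1. deg p = 3. No degree-2 curve has this shape.
2. Against the integer gridlines: every point of the x-axis in the box is on the curve; one y-axis crossing is at y = 0.
3. Matching integer coefficients to the picture gives p.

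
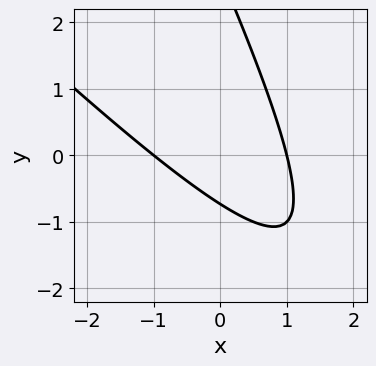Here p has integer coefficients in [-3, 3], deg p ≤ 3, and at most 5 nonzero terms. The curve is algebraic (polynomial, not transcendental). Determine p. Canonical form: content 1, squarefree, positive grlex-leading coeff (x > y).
First, the degree is 2 — no degree-1 curve has this shape.
Next, from the axis intercepts and sections: among the integer gridlines, it crosses the x-axis at x ∈ {-1, 1}.
Finally, together with the visible shape, these determine p as stated.

2*x^2 + 3*x*y + y^2 - 2*y - 2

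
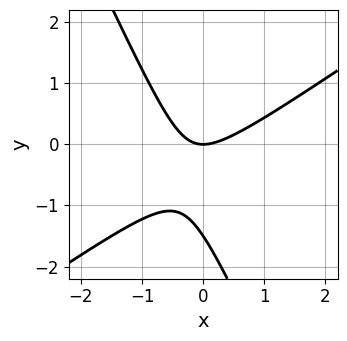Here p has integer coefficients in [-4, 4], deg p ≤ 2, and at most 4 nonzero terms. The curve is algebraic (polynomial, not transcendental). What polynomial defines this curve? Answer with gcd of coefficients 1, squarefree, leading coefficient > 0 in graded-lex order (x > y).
1. The degree is 2 — the shape is more complex than any degree-1 curve.
2. From the visible intercepts: one x-axis crossing is at x = 0; one y-axis crossing is at y = 0.
3. These observations pin down the coefficients.

3*x^2 - 3*x*y - 2*y^2 - 3*y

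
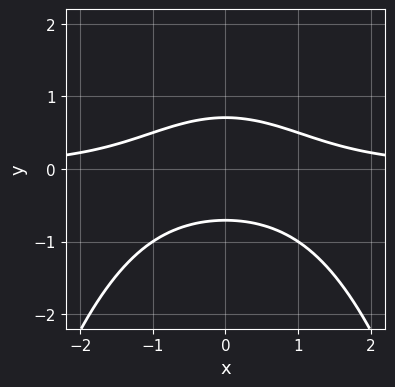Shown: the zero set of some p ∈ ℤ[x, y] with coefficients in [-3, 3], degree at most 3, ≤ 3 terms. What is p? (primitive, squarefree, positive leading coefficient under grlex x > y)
x^2*y + 2*y^2 - 1

Degree: no degree-2 curve has this shape, so deg p = 3.
Symmetries: mirror symmetry x ↦ −x ⇒ only even powers of x.
From the axis intercepts and sections: it misses every integer gridline on the x-axis.
Fitting integer coefficients to these (and the overall shape) gives p.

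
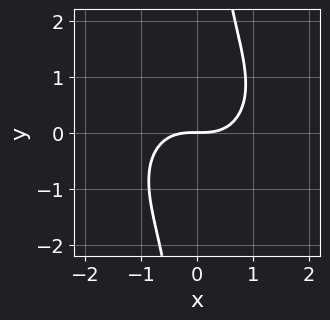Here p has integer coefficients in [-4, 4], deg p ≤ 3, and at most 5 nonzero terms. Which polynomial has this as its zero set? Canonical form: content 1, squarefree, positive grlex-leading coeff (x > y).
2*x^3 + 2*x*y^2 - 3*y

The degree is 3 — no degree-2 curve has this shape.
From the visible intercepts: it crosses the y-axis at the gridline y = 0; one x-axis crossing is at x = 0.
Together with the visible shape, these determine p as stated.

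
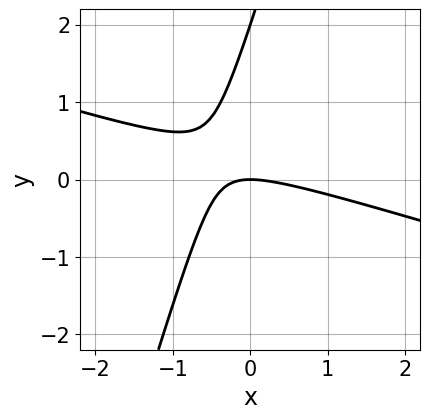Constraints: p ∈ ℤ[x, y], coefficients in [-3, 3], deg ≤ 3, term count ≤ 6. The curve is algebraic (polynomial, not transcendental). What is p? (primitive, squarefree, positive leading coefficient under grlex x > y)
x^2 + 3*x*y - y^2 + 2*y

Degree: no degree-1 curve has this shape, so deg p = 2.
From the axis intercepts and sections: the y-axis gridline crossings are at y ∈ {0, 2}; one x-axis crossing is at x = 0.
Fitting integer coefficients to these (and the overall shape) gives p.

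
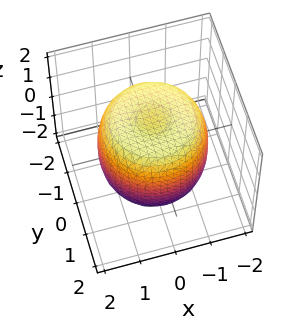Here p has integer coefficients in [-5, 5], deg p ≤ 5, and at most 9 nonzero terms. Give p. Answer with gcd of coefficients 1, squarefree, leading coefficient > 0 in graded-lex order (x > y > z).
2*x^4 + 4*x^2*y^2 + 2*y^4 - 3*x^2 - 3*y^2 + 2*z^2 - 3

(a) deg p = 4.
(b) By symmetry, the z-axis is an axis of rotation, so x and y enter only as x² + y².
(c) Against the integer gridlines: a circular section at z = 0 has radius between 1 and 2.
(d) The integer polynomial consistent with all of this is the stated p.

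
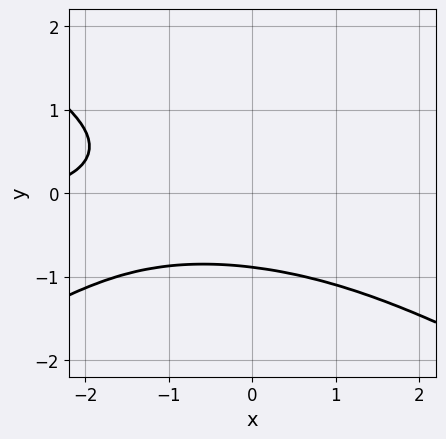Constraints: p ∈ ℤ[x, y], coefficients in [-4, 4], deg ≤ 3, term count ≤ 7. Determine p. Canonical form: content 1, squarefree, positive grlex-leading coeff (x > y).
x^2*y - 3*y^3 - x - y - 3

(a) deg p = 3. No degree-2 curve has this shape.
(b) From the visible intercepts: it misses every integer gridline on the x-axis.
(c) The integer polynomial consistent with all of this is the stated p.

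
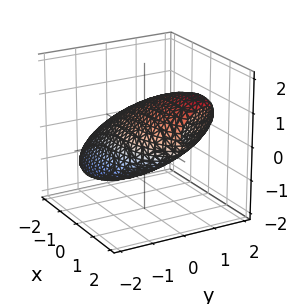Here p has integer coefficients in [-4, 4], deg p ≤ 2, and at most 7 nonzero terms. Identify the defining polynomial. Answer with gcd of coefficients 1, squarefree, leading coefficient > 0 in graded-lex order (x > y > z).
(a) The degree is 2 — no degree-1 surface has this shape.
(b) Observable constraints: among the integer gridlines, it crosses the y-axis at y ∈ {-1, 1}; the z-axis gridline crossings are at z ∈ {-1, 1}.
(c) Together with the visible shape, these determine p as stated.

x^2 - 2*x*z + 3*y^2 - 3*y*z + 3*z^2 - 3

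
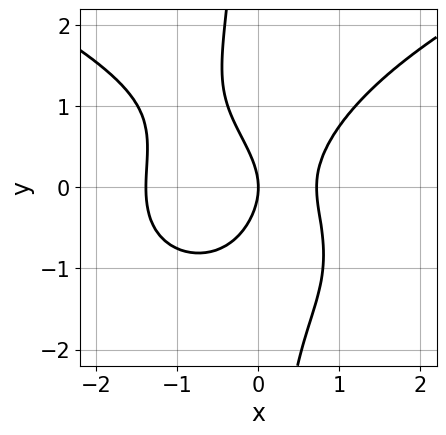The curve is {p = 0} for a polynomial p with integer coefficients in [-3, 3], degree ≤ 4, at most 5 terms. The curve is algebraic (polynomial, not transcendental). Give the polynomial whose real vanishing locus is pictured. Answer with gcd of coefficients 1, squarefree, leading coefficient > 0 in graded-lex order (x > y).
(a) deg p = 4. No degree-3 curve has this shape.
(b) Observable constraints: one x-axis crossing is at x = 0; it meets the y-axis at y = 0 (among the integer gridlines).
(c) Assembling these constraints gives the stated polynomial.

2*x*y^3 - 3*x^3 - 2*x^2 + 2*y^2 + 3*x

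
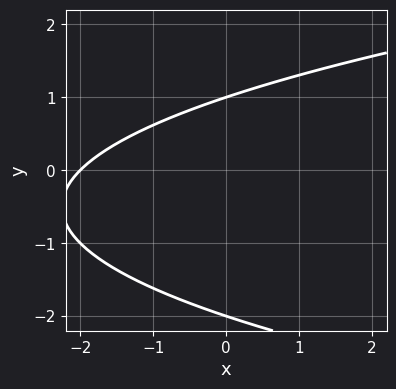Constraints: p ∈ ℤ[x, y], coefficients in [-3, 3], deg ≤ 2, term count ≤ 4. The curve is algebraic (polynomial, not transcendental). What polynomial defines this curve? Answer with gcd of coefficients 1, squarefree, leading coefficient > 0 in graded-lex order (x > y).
y^2 - x + y - 2

First, degree: the shape is more complex than any degree-1 curve, so deg p = 2.
Next, from the axis intercepts and sections: it crosses the x-axis at the gridline x = -2; among the integer gridlines, it crosses the y-axis at y ∈ {-2, 1}.
Finally, matching integer coefficients to the picture gives p.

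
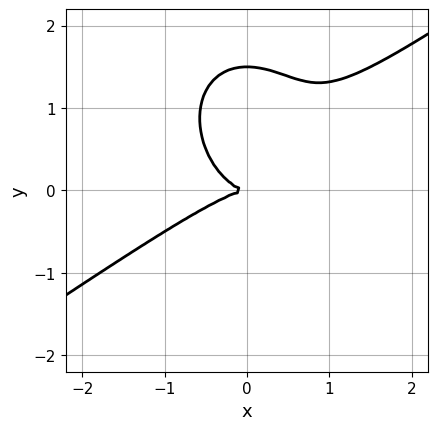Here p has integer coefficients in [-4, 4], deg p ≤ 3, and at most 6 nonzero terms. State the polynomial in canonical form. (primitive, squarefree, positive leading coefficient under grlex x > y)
2*x^3 - 2*x^2*y - 2*y^3 + 3*y^2

First, the degree is 3 — a generic line meets the curve in up to 3 points.
Next, against the integer gridlines: it meets the x-axis at x = 0 (among the integer gridlines); one y-axis crossing is at y = 0.
Finally, the integer polynomial consistent with all of this is the stated p.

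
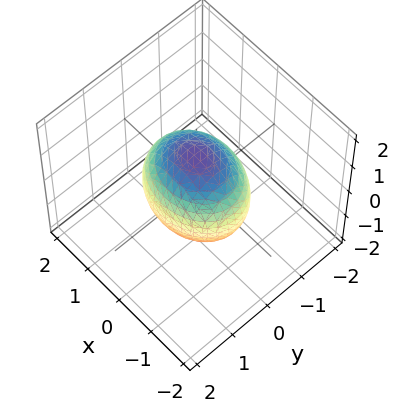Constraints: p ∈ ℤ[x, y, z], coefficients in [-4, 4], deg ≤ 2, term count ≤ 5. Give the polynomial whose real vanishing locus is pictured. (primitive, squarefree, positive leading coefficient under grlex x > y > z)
2*x^2 + 3*y^2 + 2*z^2 - 3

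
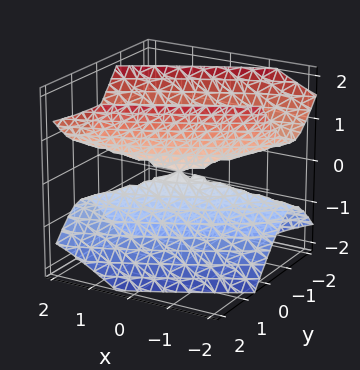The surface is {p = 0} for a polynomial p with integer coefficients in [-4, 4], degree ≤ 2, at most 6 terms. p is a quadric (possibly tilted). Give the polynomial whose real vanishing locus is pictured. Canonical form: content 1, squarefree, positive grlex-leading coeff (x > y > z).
x^2 - 3*x*y + 3*y^2 - 2*z^2

1. deg p = 2. A generic line meets the surface in up to 2 points.
2. From the axis intercepts and sections: one x-axis crossing is at x = 0; it crosses the y-axis at the gridline y = 0; it meets the z-axis at z = 0 (among the integer gridlines).
3. The integer polynomial consistent with all of this is the stated p.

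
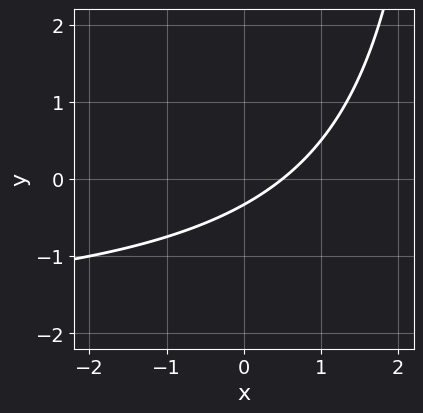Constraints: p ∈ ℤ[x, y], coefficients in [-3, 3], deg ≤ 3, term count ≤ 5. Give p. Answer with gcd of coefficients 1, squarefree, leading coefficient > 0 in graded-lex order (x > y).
x*y + 2*x - 3*y - 1

Degree: a generic line meets the curve in up to 2 points, so deg p = 2.
Solving for integer coefficients yields p as stated.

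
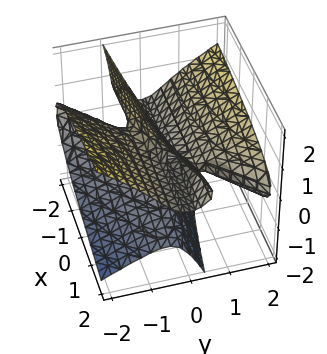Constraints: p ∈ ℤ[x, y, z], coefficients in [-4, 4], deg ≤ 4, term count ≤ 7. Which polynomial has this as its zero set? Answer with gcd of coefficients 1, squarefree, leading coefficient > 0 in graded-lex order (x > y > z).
1. The degree is 3 — no degree-2 surface has this shape.
2. From the axis intercepts and sections: one y-axis crossing is at y = 0; one z-axis crossing is at z = 0.
3. Assembling these constraints gives the stated polynomial. Check: (1, 0, 0) on the x-axis lies on the surface, and p(1, 0, 0) = 0. ✓

x*y^2 - y^3 + 3*y*z^2 + z^3 - x*z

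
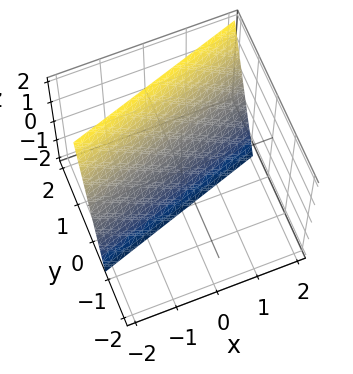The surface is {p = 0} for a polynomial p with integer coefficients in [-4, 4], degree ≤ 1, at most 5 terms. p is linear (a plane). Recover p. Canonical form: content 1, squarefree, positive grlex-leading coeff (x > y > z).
x - 3*y + z + 2

deg p = 1.
Checking where it meets the axes: one x-axis crossing is at x = -2; one z-axis crossing is at z = -2.
Solving for integer coefficients yields p as stated.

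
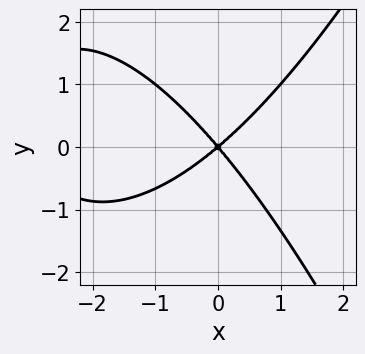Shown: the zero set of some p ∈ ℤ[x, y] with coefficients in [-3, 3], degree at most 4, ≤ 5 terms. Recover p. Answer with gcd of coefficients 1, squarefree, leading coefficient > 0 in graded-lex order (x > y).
x^3 + 3*x^2 - x*y - 3*y^2

1. deg p = 3.
2. Against the integer gridlines: it meets the y-axis at y = 0 (among the integer gridlines); it meets the x-axis at x = 0 (among the integer gridlines).
3. Assembling these constraints gives the stated polynomial.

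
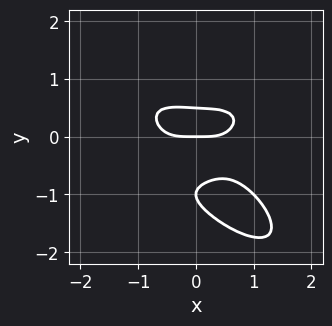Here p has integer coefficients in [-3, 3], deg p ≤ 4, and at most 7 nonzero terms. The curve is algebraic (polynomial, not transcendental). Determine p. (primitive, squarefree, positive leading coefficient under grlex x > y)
x^4 + x*y^3 + 2*y^4 + 3*y^3 - y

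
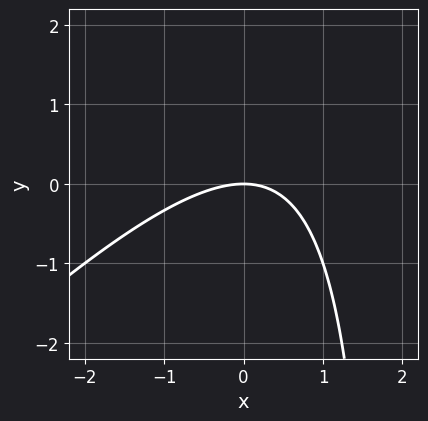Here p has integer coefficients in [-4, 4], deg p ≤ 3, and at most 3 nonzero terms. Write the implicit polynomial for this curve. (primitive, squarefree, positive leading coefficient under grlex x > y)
x^2 - x*y + 2*y

The degree is 2 — a generic line meets the curve in up to 2 points.
From the axis intercepts and sections: it meets the x-axis at x = 0 (among the integer gridlines); one y-axis crossing is at y = 0.
Solving for integer coefficients yields p as stated.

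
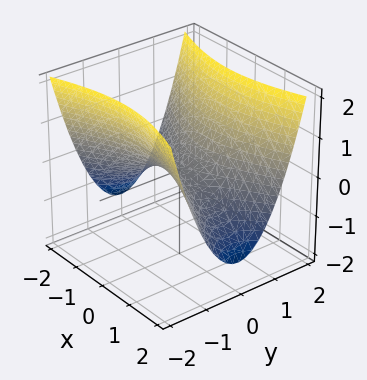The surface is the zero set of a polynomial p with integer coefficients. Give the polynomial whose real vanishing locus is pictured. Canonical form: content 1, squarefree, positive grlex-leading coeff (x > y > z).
x^2 - 3*y^2 + 3*z

1. deg p = 2. A saddle surface; a quadric.
2. Symmetries: mirror symmetry y ↦ −y ⇒ only even powers of y; mirror symmetry x ↦ −x ⇒ only even powers of x.
3. From the axis intercepts and sections: it crosses the z-axis at the gridline z = 0; one y-axis crossing is at y = 0; one x-axis crossing is at x = 0.
4. These observations pin down the coefficients.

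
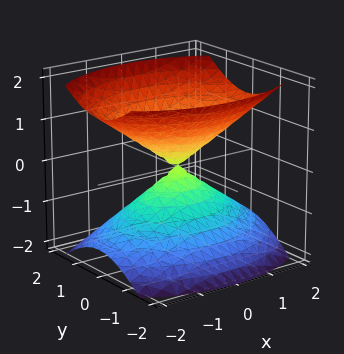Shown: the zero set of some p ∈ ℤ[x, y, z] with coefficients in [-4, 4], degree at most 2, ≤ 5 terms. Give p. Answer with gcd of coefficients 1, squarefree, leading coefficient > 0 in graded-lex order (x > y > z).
x^2 + 2*y^2 - 2*z^2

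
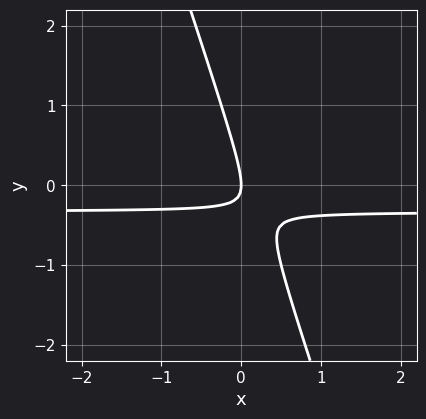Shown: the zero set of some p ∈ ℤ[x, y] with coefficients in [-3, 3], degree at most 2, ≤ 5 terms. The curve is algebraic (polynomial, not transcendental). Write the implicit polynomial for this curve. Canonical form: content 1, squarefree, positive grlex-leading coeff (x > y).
3*x*y + y^2 + x

First, the degree is 2 — a generic line meets the curve in up to 2 points.
Then, against the integer gridlines: it crosses the x-axis at the gridline x = 0; one y-axis crossing is at y = 0.
Finally, fitting integer coefficients to these (and the overall shape) gives p.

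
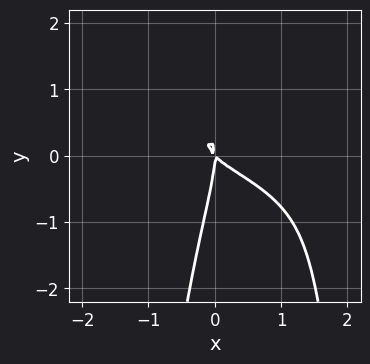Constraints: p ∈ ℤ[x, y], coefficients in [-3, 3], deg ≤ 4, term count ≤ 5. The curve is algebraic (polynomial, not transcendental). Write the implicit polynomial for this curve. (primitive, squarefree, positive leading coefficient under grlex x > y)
1. Degree: the shape is more complex than any degree-3 curve, so deg p = 4.
2. Against the integer gridlines: it meets the y-axis at y = 0 (among the integer gridlines); it meets the x-axis at x = 0 (among the integer gridlines).
3. Solving for integer coefficients yields p as stated.

3*x^2*y^2 - 3*x*y^2 + y^3 + 2*x^2 + 2*x*y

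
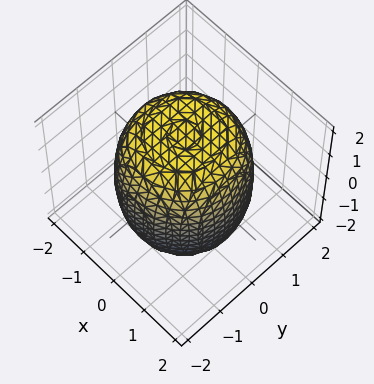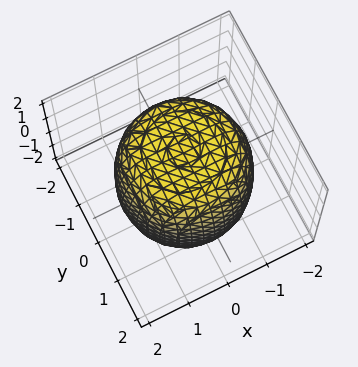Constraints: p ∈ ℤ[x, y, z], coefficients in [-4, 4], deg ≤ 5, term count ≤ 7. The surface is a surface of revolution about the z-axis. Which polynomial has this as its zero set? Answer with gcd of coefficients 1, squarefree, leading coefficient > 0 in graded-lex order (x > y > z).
x^4 + 2*x^2*y^2 + y^4 - x^2 - y^2 + z^2 - 3

The degree is 4 — no degree-3 surface has this shape.
Symmetries: the surface is invariant under rotation about z: p = q(x² + y², z).
Observable constraints: a circular section at z = 0 has radius between 1 and 2.
These observations pin down the coefficients.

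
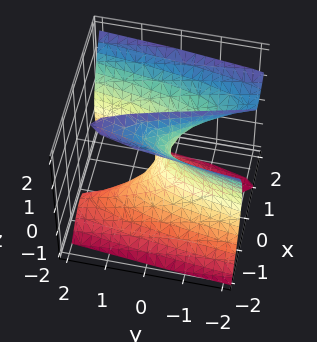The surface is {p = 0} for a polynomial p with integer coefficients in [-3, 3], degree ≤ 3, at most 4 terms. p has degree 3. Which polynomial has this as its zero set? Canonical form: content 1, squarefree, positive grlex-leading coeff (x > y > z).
First, deg p = 3.
Next, against the integer gridlines: one z-axis crossing is at z = 0; it meets the x-axis at x = 0 (among the integer gridlines); it crosses the y-axis at the gridline y = 0.
Finally, together with the visible shape, these determine p as stated.

3*x^3 - 2*x*z^2 - 2*y - z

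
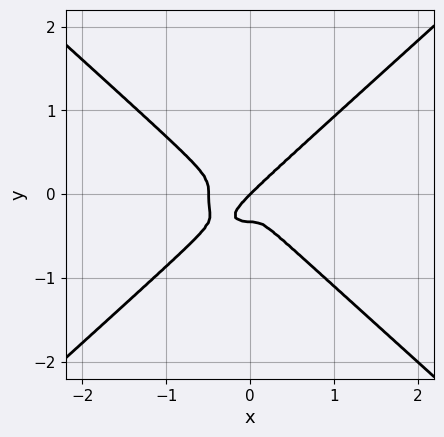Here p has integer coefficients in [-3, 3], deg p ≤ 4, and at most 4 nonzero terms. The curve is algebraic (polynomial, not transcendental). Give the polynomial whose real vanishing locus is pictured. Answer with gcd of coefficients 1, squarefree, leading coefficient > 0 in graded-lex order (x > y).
2*x^4 - 3*y^4 + x^3 - y^3

1. deg p = 4. The shape is more complex than any degree-3 curve.
2. From the axis intercepts and sections: it meets the y-axis at y = 0 (among the integer gridlines); it meets the x-axis at x = 0 (among the integer gridlines).
3. The integer polynomial consistent with all of this is the stated p.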